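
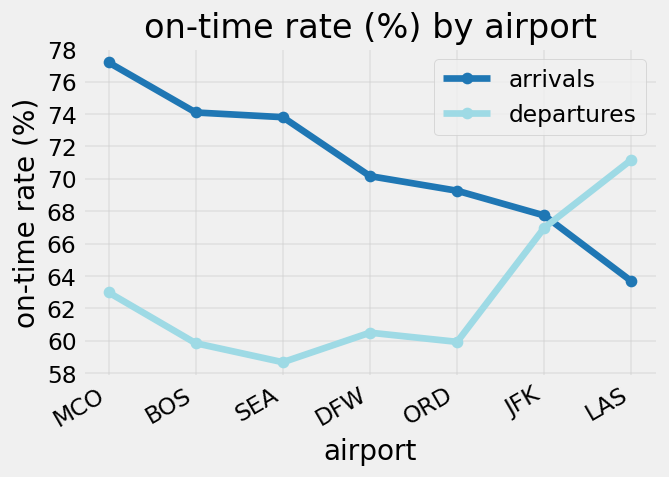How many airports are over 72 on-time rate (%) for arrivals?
3

Above 72: MCO, BOS, SEA.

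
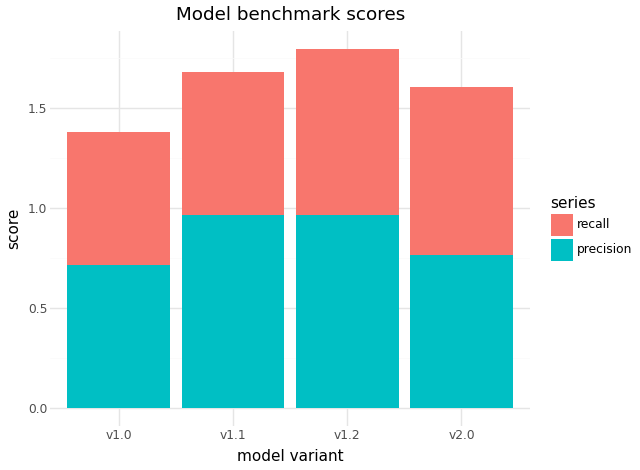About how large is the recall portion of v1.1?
recall top ≈ 1.6, bottom ≈ 1.0; segment ≈ 0.6.

≈ 0.6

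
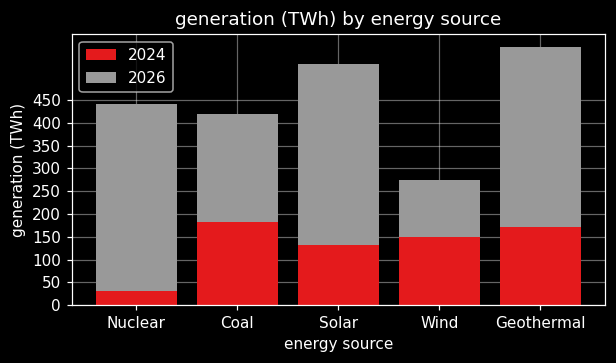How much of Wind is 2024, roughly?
≈ 150

2024 top ≈ 150, bottom ≈ 0; segment ≈ 150.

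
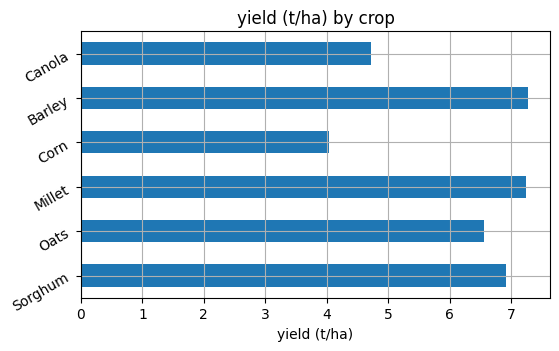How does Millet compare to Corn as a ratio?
≈ 1.75×

Millet ≈ 7, Corn ≈ 4; 7/4 ≈ 1.75.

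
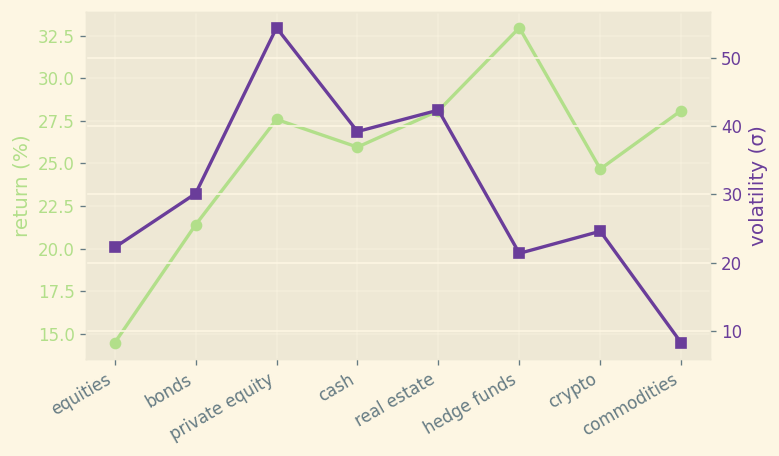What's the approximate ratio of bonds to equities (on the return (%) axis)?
≈ 1.57×

bonds ≈ 22, equities ≈ 14; 22/14 ≈ 1.57.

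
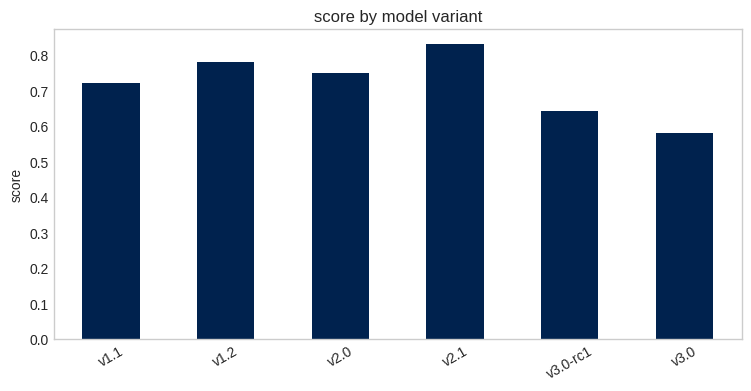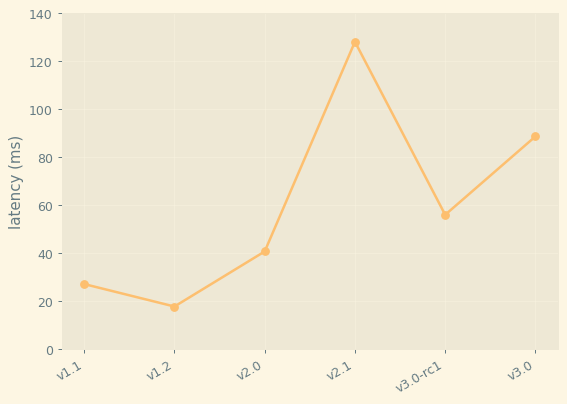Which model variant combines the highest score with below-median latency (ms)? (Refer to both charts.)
v1.2

Chart 2 median latency (ms) ≈ 40; below-median model variants: v1.1, v1.2, v2.0. Among those, v1.2 has the highest score (≈ 0.8).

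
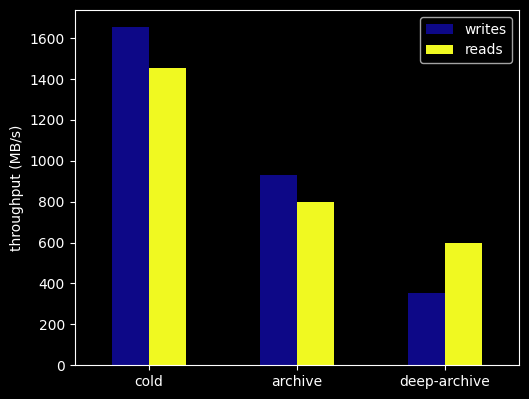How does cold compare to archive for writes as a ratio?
cold ≈ 1600, archive ≈ 1000; 1600/1000 ≈ 1.6.

≈ 1.6×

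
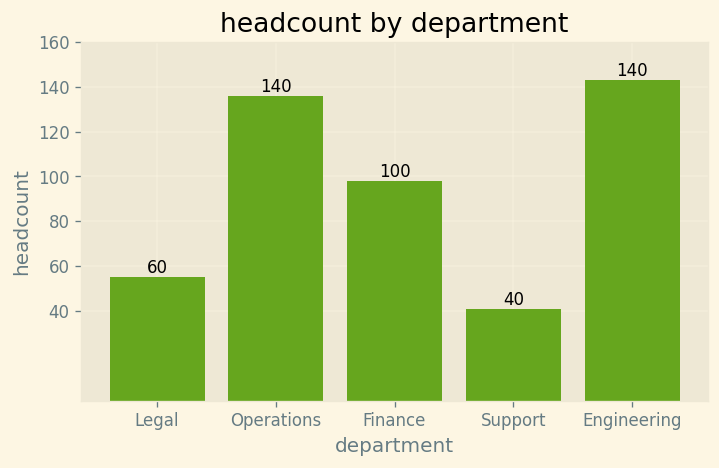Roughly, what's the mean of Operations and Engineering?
≈ 140

(140 + 140) / 2 ≈ 140.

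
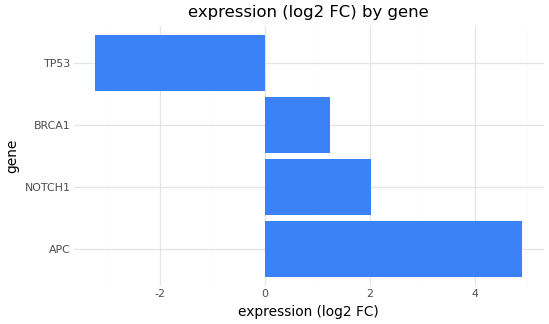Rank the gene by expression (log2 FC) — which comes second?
NOTCH1

Top 3: APC ≈ 5, NOTCH1 ≈ 2, BRCA1 ≈ 1.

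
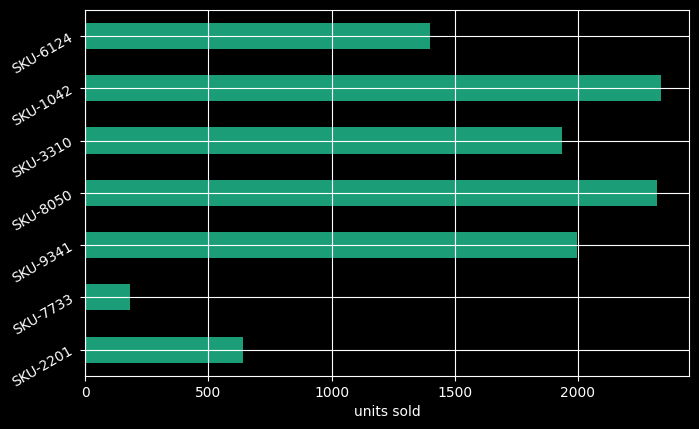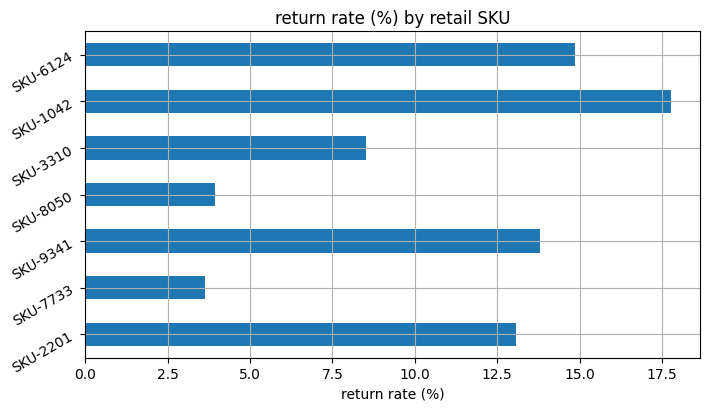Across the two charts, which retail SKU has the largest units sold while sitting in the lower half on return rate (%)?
SKU-8050

Chart 2 median return rate (%) ≈ 14; below-median retail SKUs: SKU-7733, SKU-8050, SKU-3310. Among those, SKU-8050 has the highest units sold (≈ 2500).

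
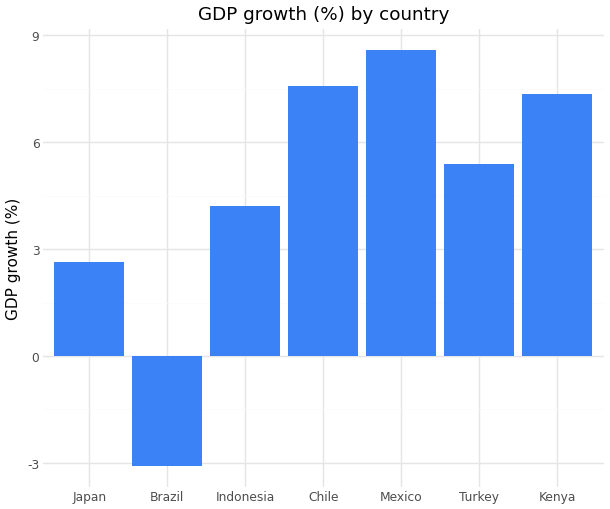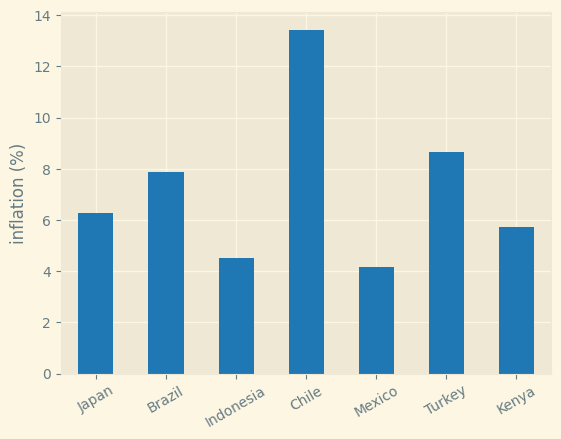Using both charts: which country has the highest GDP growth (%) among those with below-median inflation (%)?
Chart 2 median inflation (%) ≈ 6; below-median countries: Indonesia, Mexico, Kenya. Among those, Mexico has the highest GDP growth (%) (≈ 9).

Mexico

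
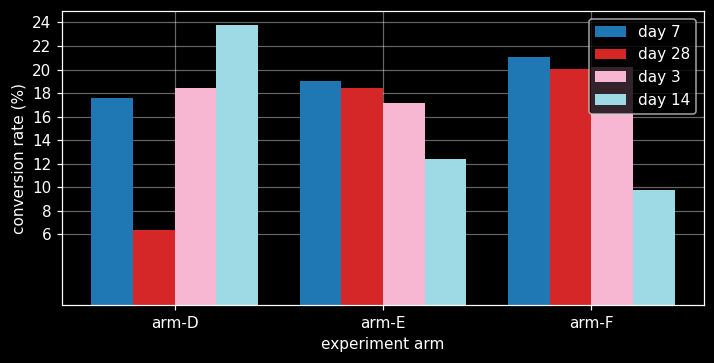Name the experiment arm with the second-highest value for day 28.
arm-E

Top 3 for day 28: arm-F ≈ 20, arm-E ≈ 18, arm-D ≈ 6.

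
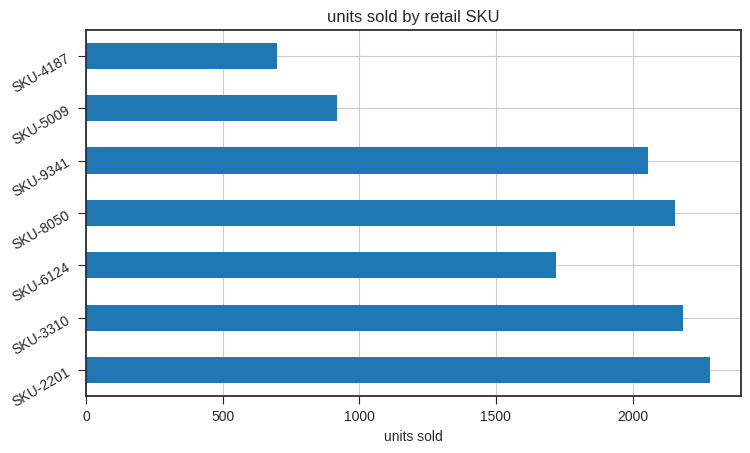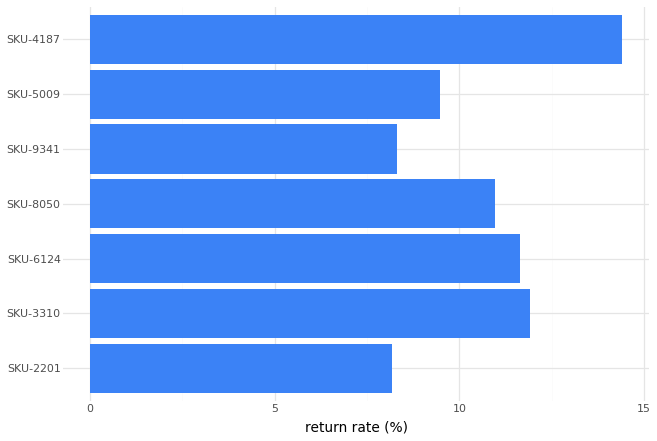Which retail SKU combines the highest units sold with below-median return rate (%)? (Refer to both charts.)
SKU-2201

Chart 2 median return rate (%) ≈ 10; below-median retail SKUs: SKU-2201, SKU-9341, SKU-5009. Among those, SKU-2201 has the highest units sold (≈ 2500).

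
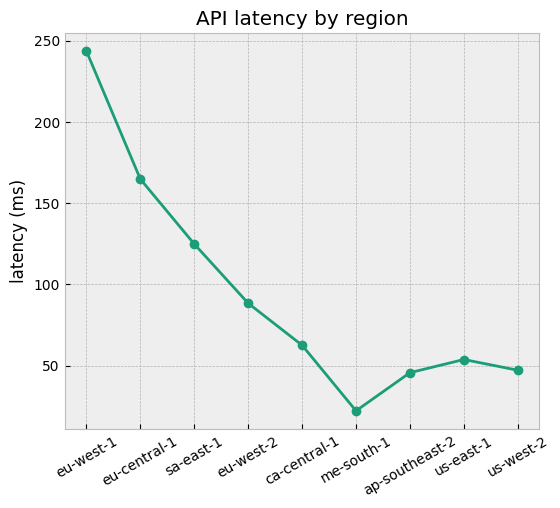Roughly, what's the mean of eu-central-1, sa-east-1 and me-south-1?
≈ 100

(160 + 120 + 20) / 3 ≈ 100.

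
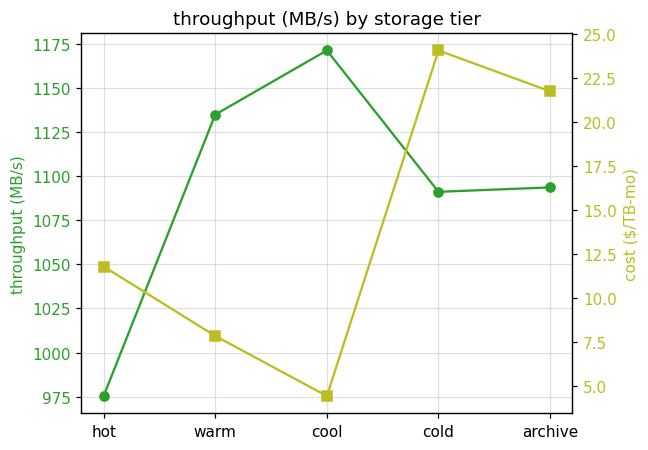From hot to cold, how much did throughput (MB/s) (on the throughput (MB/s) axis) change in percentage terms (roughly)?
hot ≈ 980, cold ≈ 1100; (1100 − 980) / 980 ≈ +12.2%.

≈ +12.2%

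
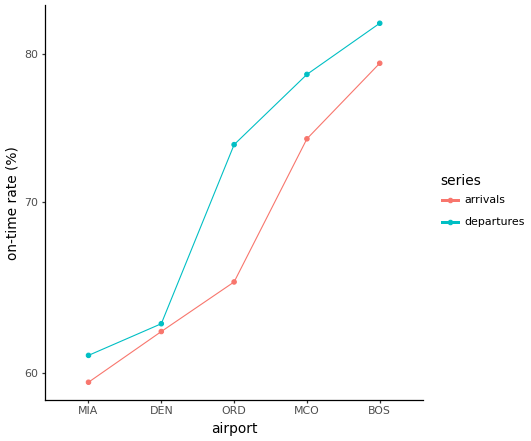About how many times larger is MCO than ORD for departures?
≈ 1.05×

MCO ≈ 78, ORD ≈ 74; 78/74 ≈ 1.05.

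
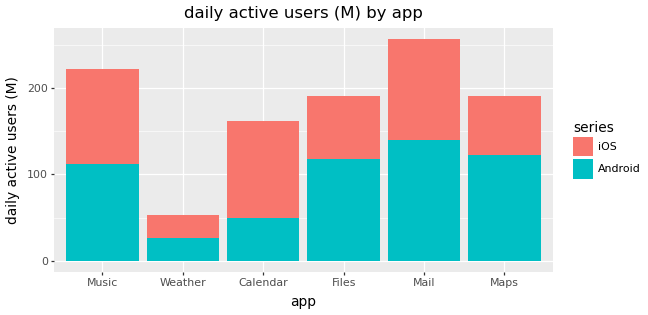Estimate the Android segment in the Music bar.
≈ 100

Android top ≈ 100, bottom ≈ 0; segment ≈ 100.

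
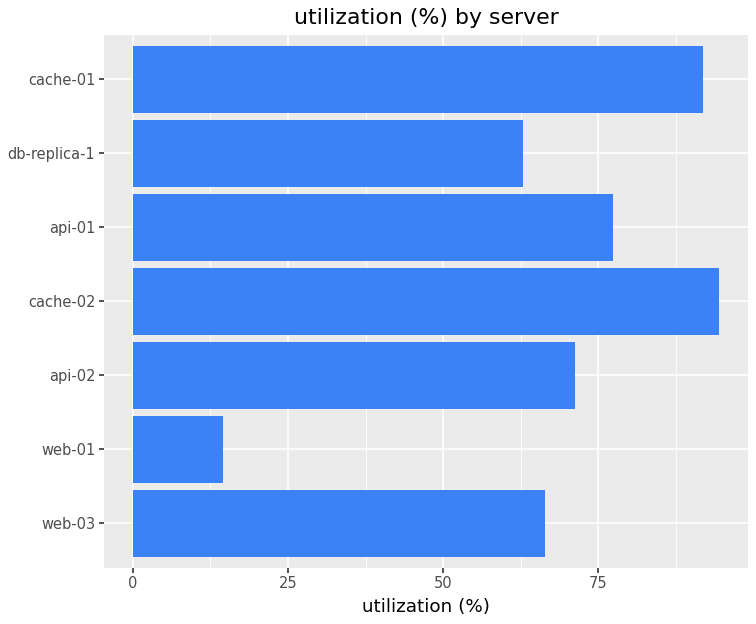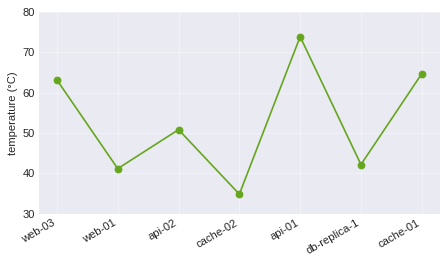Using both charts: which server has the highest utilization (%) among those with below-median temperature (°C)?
cache-02

Chart 2 median temperature (°C) ≈ 50; below-median servers: web-01, cache-02, db-replica-1. Among those, cache-02 has the highest utilization (%) (≈ 90).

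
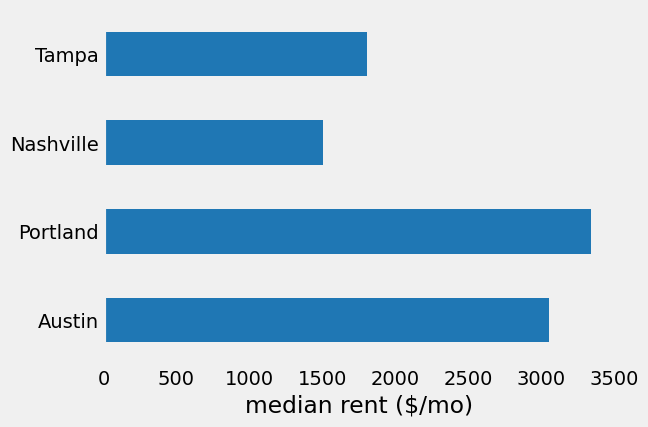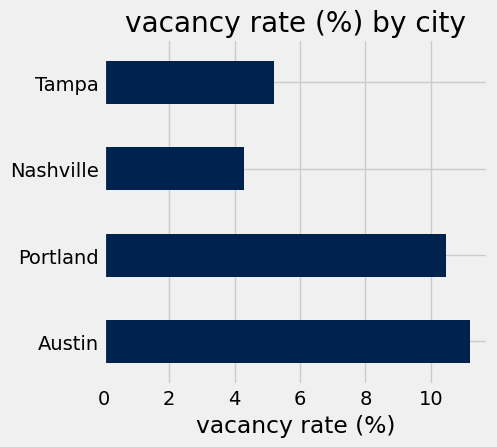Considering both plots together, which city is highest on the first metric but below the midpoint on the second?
Chart 2 median vacancy rate (%) ≈ 8; below-median cities: Nashville, Tampa. Among those, Tampa has the highest median rent ($/mo) (≈ 2000).

Tampa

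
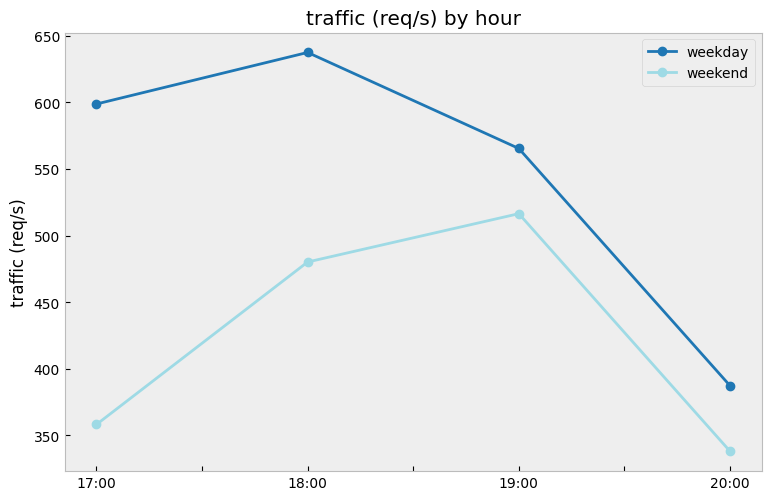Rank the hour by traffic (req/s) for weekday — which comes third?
Top 4 for weekday: 18:00 ≈ 650, 17:00 ≈ 600, 19:00 ≈ 575, 20:00 ≈ 375.

19:00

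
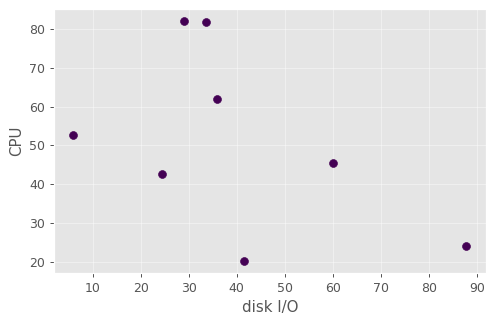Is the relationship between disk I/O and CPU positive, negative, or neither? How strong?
negative, moderate

Points are negatively correlated; moderate (|r| ≈ 0.5).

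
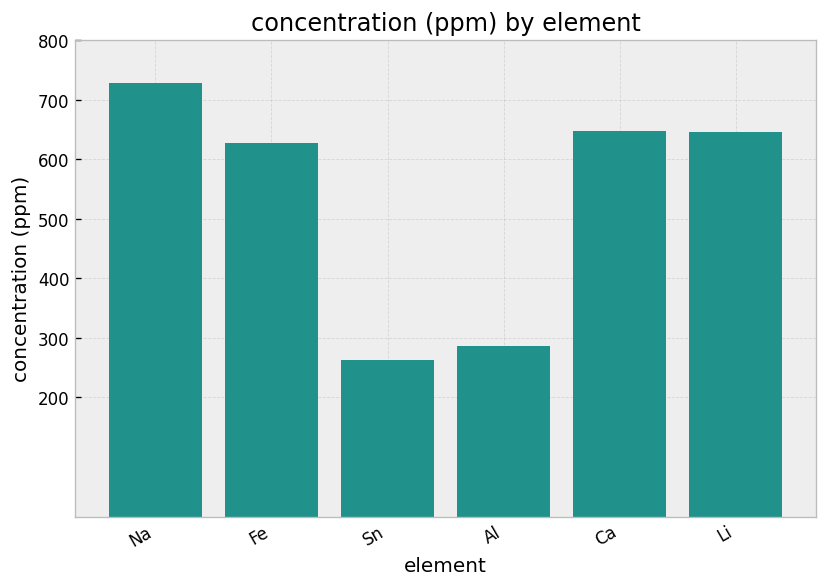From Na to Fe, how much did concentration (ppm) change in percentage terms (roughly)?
Na ≈ 700, Fe ≈ 600; (600 − 700) / 700 ≈ -14.3%.

≈ -14.3%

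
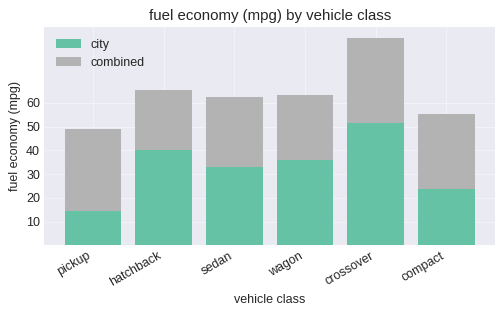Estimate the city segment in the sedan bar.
≈ 30

city top ≈ 30, bottom ≈ 0; segment ≈ 30.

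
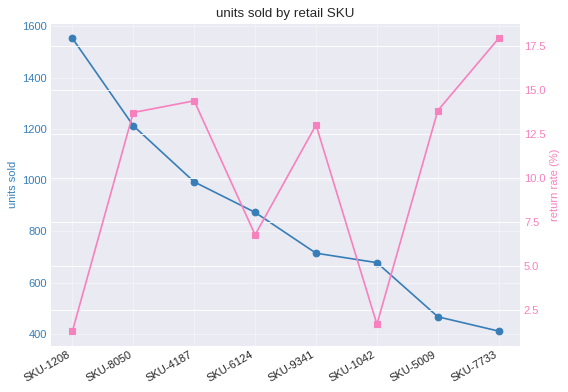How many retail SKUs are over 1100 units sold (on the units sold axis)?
Above 1100: SKU-1208, SKU-8050.

2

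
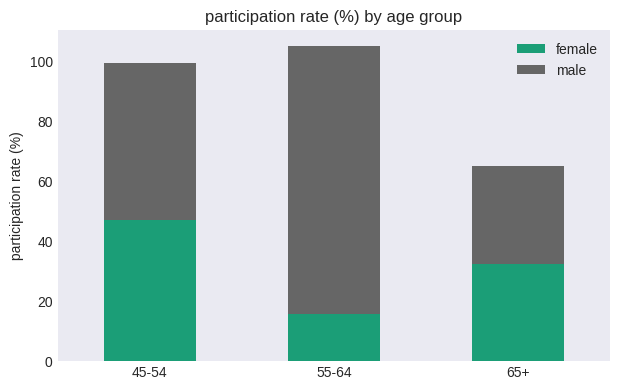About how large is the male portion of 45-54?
≈ 50

male top ≈ 100, bottom ≈ 50; segment ≈ 50.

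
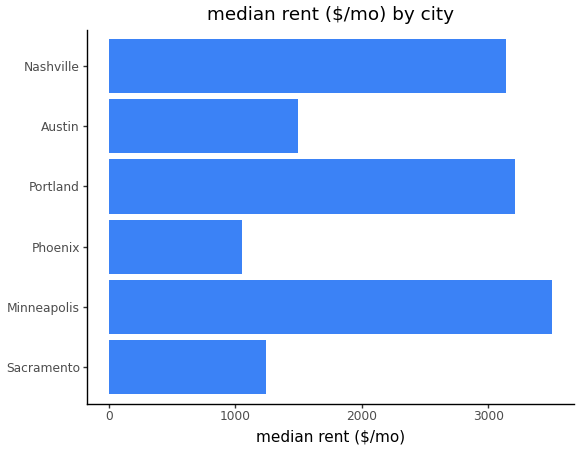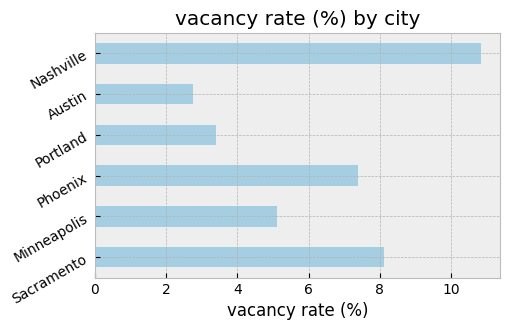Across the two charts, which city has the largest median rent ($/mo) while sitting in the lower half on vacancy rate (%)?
Chart 2 median vacancy rate (%) ≈ 6; below-median cities: Minneapolis, Portland, Austin. Among those, Minneapolis has the highest median rent ($/mo) (≈ 3500).

Minneapolis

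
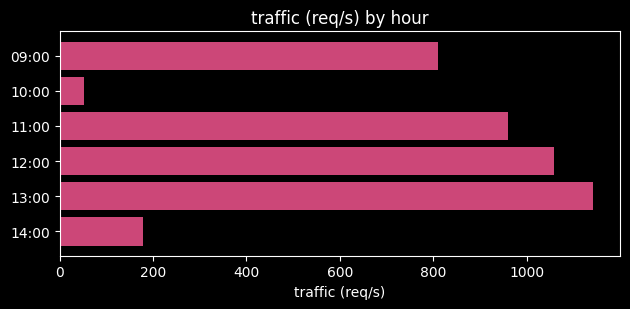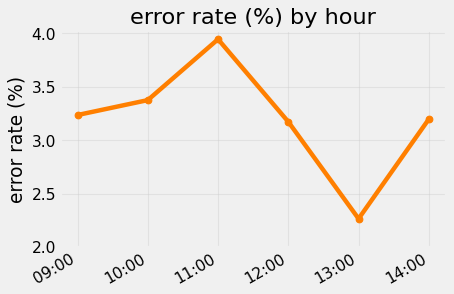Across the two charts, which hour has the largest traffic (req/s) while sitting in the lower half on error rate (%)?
Chart 2 median error rate (%) ≈ 3; below-median hours: 12:00, 13:00, 14:00. Among those, 13:00 has the highest traffic (req/s) (≈ 1200).

13:00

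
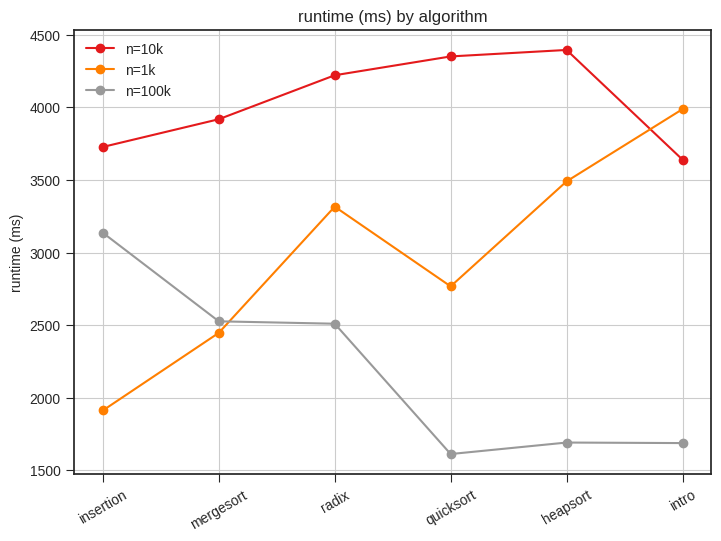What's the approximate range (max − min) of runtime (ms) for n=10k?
≈ 1000

Max heapsort ≈ 4500, min intro ≈ 3500; range ≈ 1000.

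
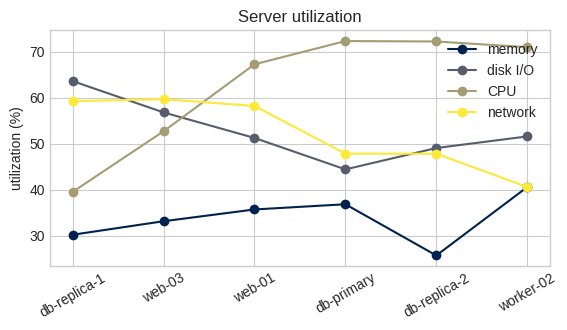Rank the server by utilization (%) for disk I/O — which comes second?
web-03

Top 3 for disk I/O: db-replica-1 ≈ 65, web-03 ≈ 55, worker-02 ≈ 50.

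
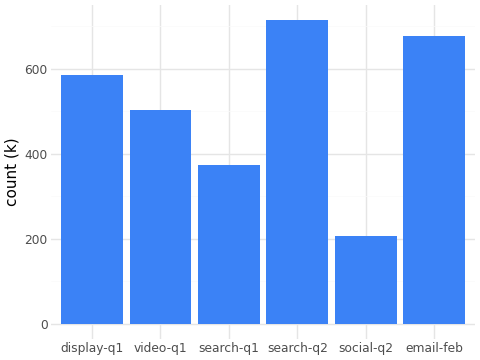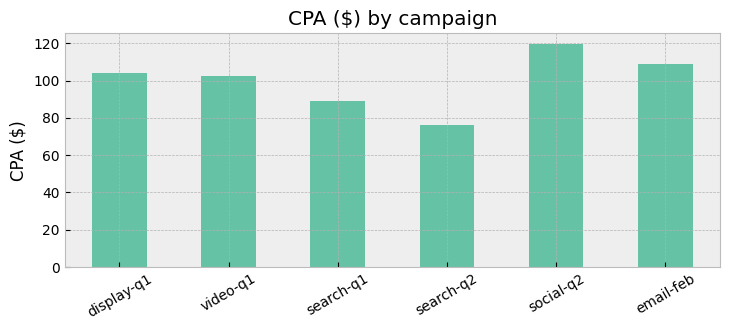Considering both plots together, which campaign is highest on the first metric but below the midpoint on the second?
search-q2

Chart 2 median CPA ($) ≈ 100; below-median campaigns: video-q1, search-q1, search-q2. Among those, search-q2 has the highest count (k) (≈ 700).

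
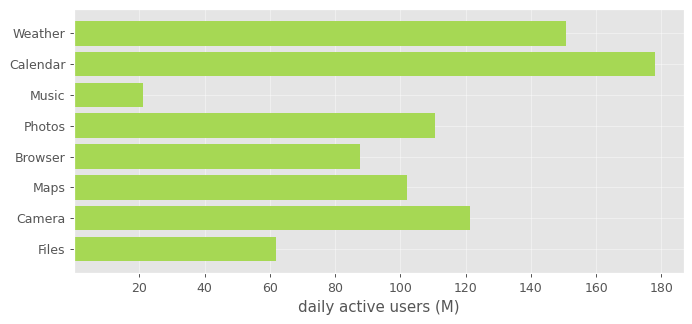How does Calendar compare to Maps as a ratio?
Calendar ≈ 180, Maps ≈ 100; 180/100 ≈ 1.8.

≈ 1.8×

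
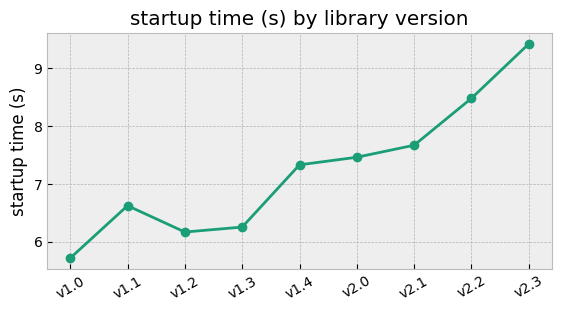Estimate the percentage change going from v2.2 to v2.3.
v2.2 ≈ 8.5, v2.3 ≈ 9.5; (9.5 − 8.5) / 8.5 ≈ +11.8%.

≈ +11.8%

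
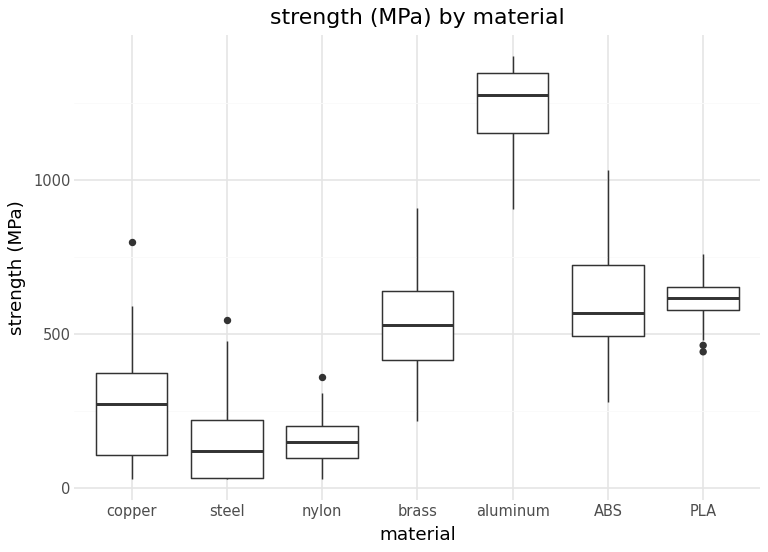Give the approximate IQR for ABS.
≈ 200

Q3 ≈ 700, Q1 ≈ 500; IQR ≈ 200.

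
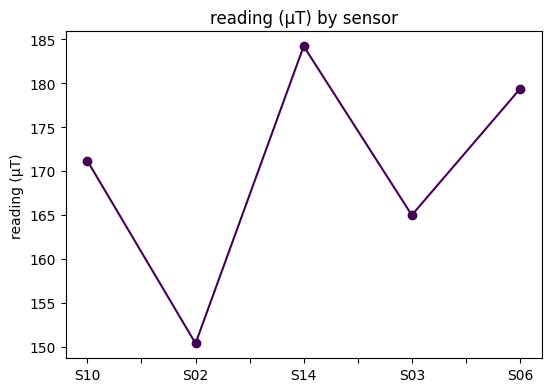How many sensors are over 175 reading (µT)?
2

Above 175: S14, S06.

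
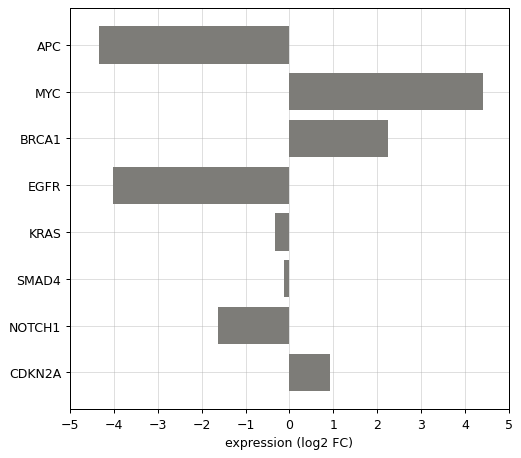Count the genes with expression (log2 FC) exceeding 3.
Above 3: MYC.

1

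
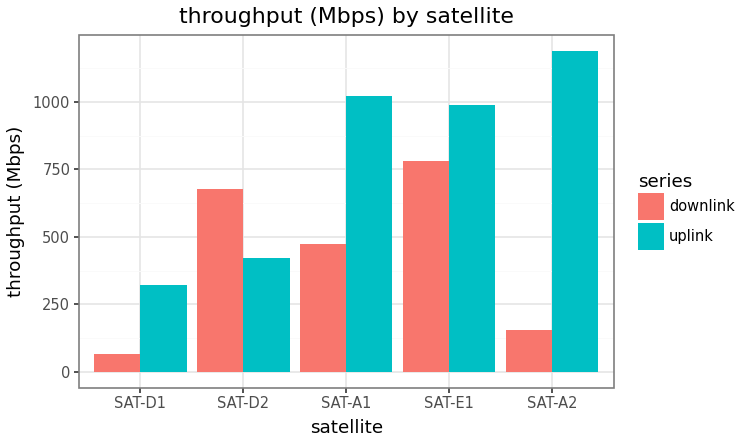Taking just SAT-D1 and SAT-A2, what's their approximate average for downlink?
≈ 150

(100 + 200) / 2 ≈ 150.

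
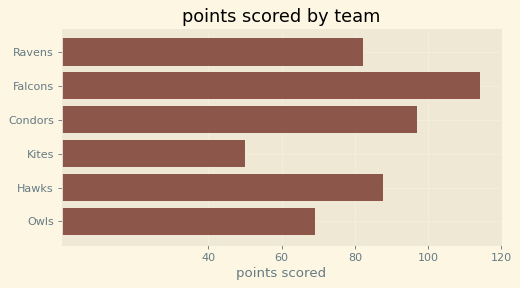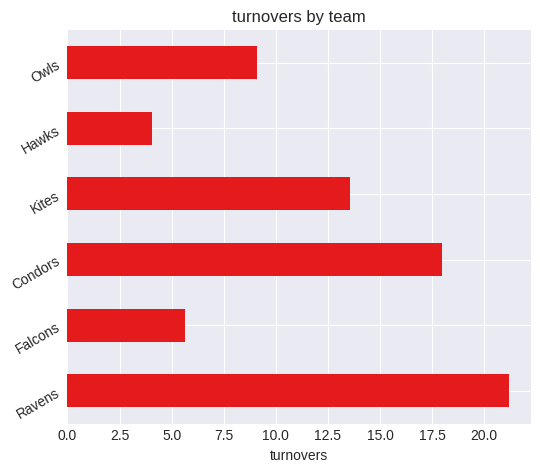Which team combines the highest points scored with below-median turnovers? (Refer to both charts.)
Chart 2 median turnovers ≈ 12; below-median teams: Falcons, Hawks, Owls. Among those, Falcons has the highest points scored (≈ 120).

Falcons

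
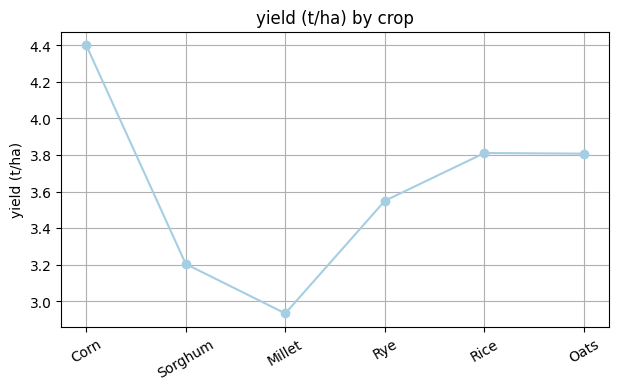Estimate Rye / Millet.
≈ 1.2×

Rye ≈ 3.6, Millet ≈ 3.0; 3.6/3.0 ≈ 1.2.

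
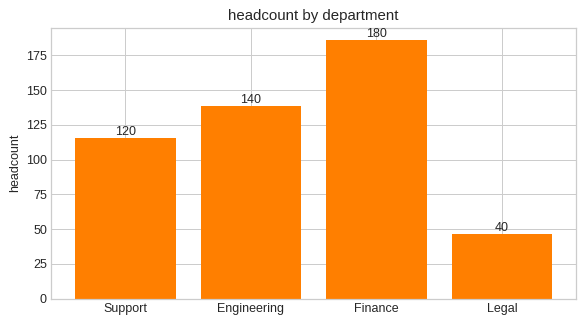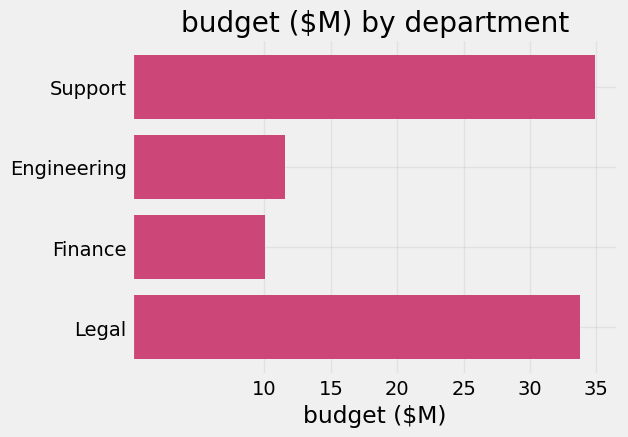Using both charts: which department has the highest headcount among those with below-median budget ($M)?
Chart 2 median budget ($M) ≈ 25; below-median departments: Engineering, Finance. Among those, Finance has the highest headcount (≈ 180).

Finance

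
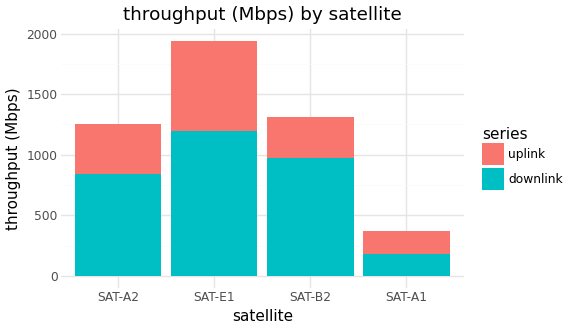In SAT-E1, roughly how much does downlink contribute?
downlink top ≈ 1200, bottom ≈ 0; segment ≈ 1200.

≈ 1200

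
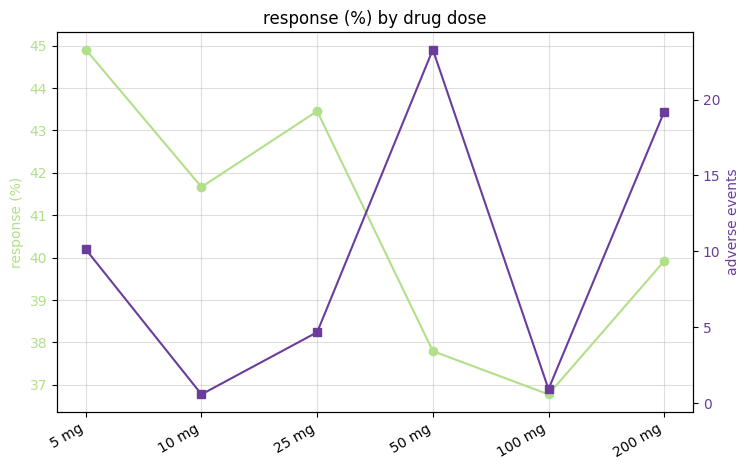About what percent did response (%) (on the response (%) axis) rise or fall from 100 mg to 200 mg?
≈ +8.1%

100 mg ≈ 37, 200 mg ≈ 40; (40 − 37) / 37 ≈ +8.1%.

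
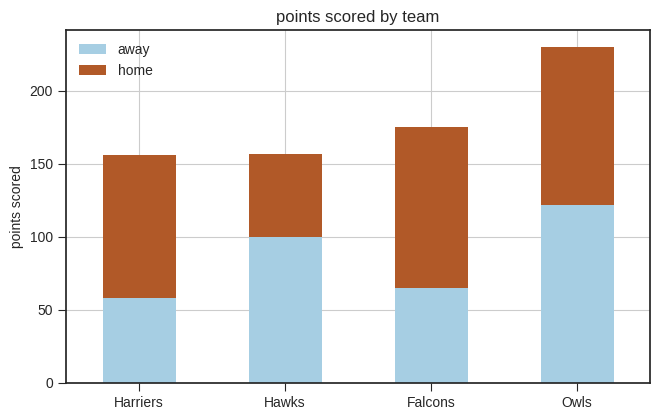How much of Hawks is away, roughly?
away top ≈ 100, bottom ≈ 0; segment ≈ 100.

≈ 100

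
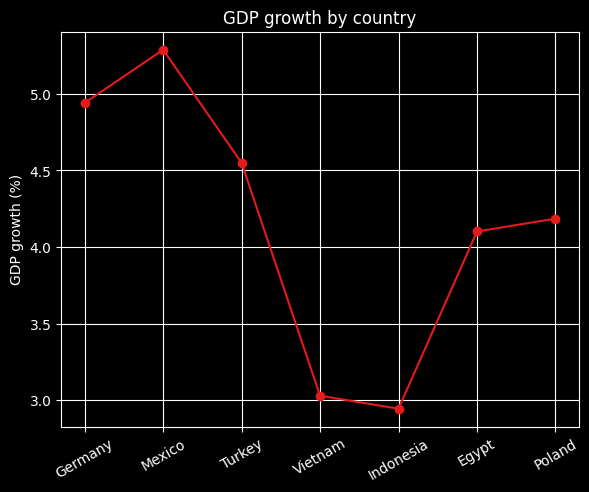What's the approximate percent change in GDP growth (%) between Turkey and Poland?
≈ -8.7%

Turkey ≈ 4.6, Poland ≈ 4.2; (4.2 − 4.6) / 4.6 ≈ -8.7%.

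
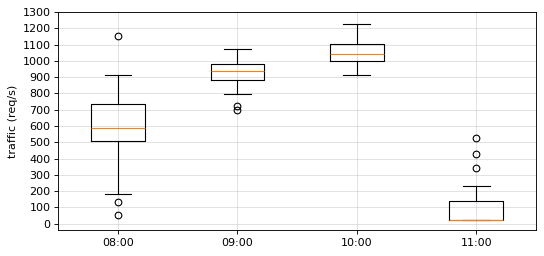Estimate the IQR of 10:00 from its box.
Q3 ≈ 1100, Q1 ≈ 1000; IQR ≈ 100.

≈ 100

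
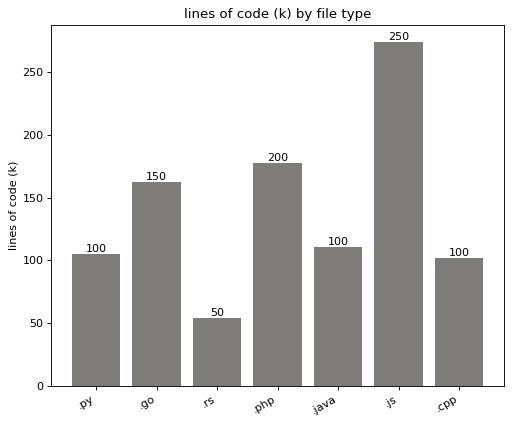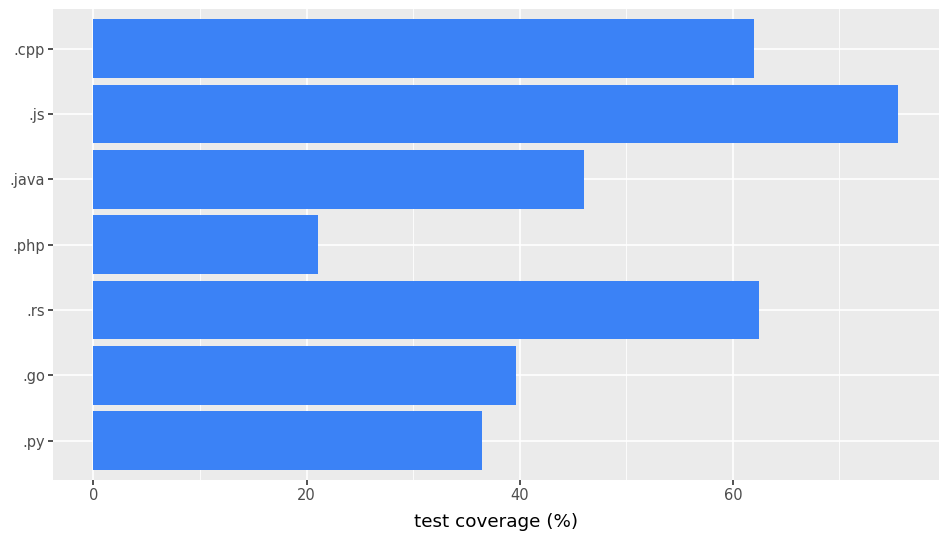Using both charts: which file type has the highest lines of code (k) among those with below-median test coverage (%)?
.php

Chart 2 median test coverage (%) ≈ 50; below-median file types: .py, .go, .php. Among those, .php has the highest lines of code (k) (≈ 200).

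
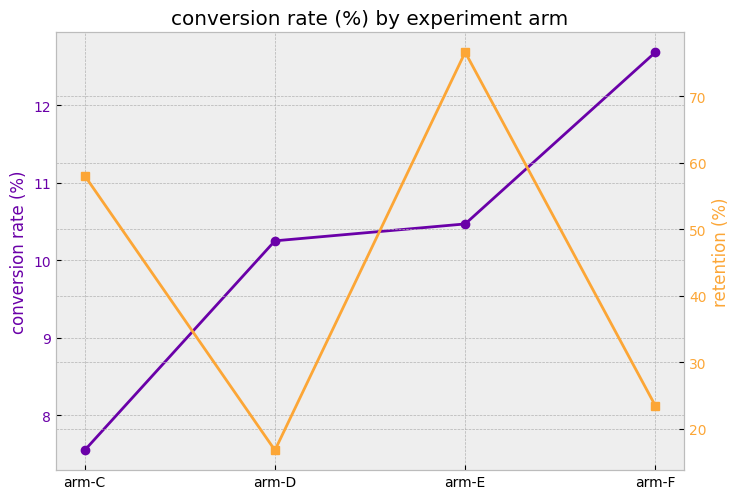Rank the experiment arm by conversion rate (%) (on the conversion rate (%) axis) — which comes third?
Top 4 (on the conversion rate (%) axis): arm-F ≈ 12.5, arm-E ≈ 10.5, arm-D ≈ 10.0, arm-C ≈ 7.5.

arm-D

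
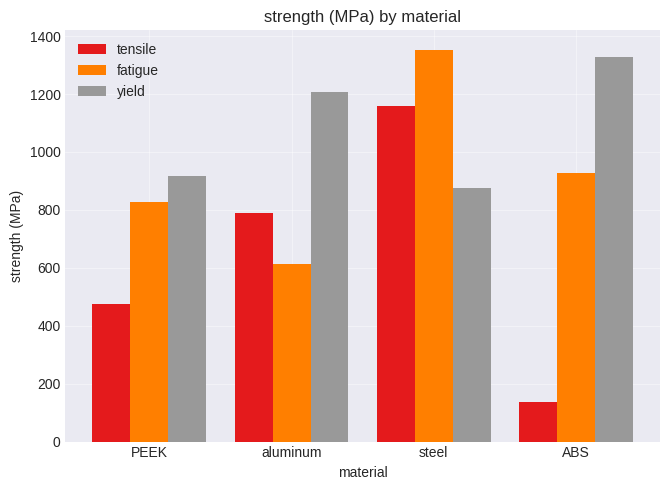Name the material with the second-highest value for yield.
aluminum

Top 3 for yield: ABS ≈ 1400, aluminum ≈ 1200, PEEK ≈ 1000.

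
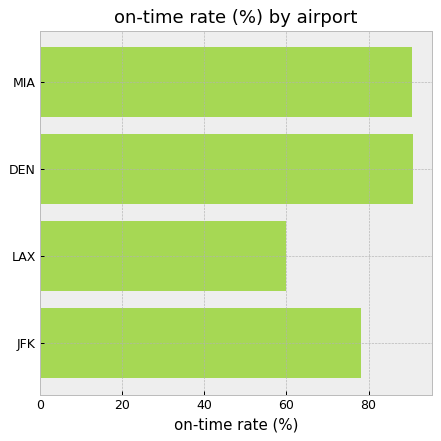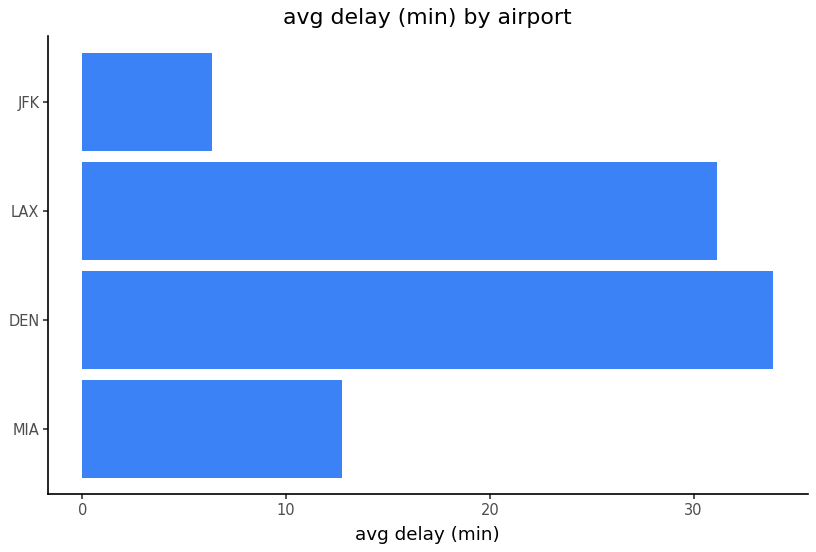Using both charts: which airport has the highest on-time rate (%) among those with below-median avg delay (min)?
MIA

Chart 2 median avg delay (min) ≈ 20; below-median airports: MIA, JFK. Among those, MIA has the highest on-time rate (%) (≈ 90).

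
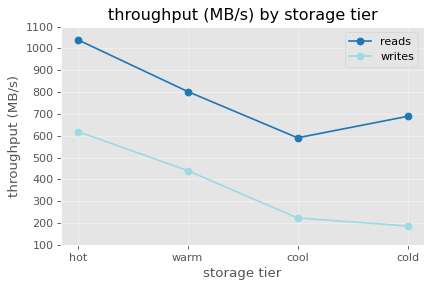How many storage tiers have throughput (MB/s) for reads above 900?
1

Above 900: hot.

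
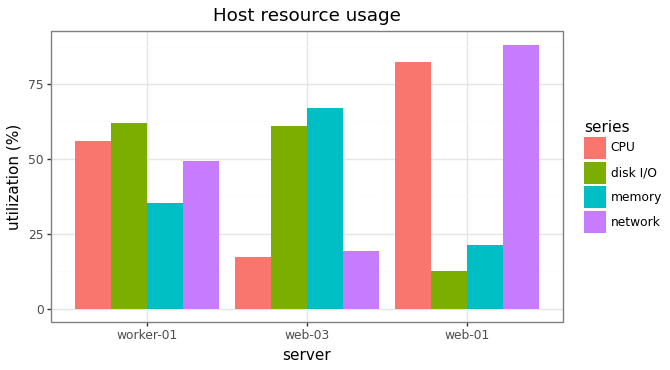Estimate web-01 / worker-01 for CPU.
≈ 1.33×

web-01 ≈ 80, worker-01 ≈ 60; 80/60 ≈ 1.33.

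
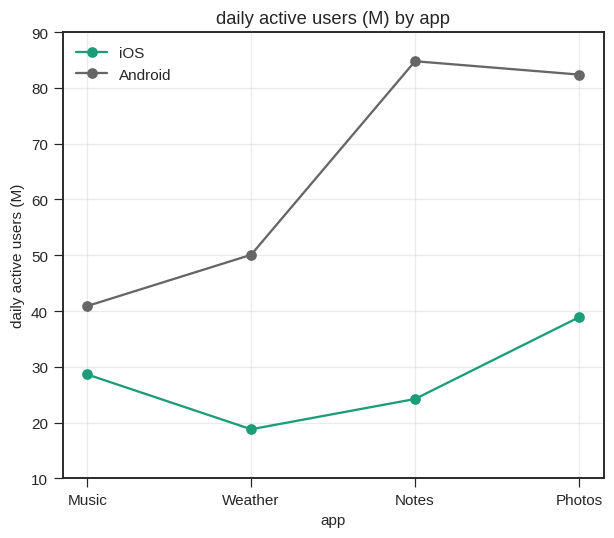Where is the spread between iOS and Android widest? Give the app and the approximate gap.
Notes: iOS ≈ 20, Android ≈ 80 → gap ≈ 60. Next-largest (Photos) is only ≈ 40.

Notes, ≈ 60 M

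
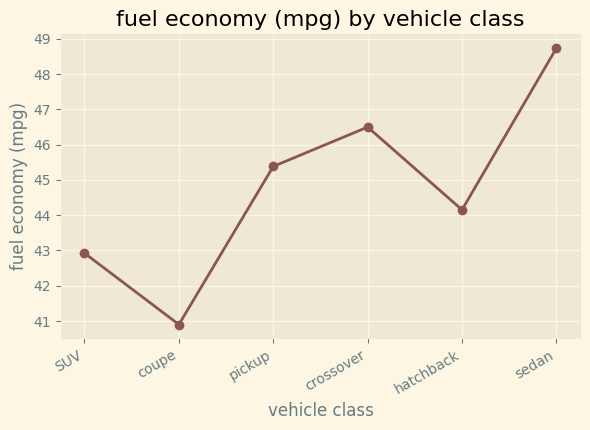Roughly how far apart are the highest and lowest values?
≈ 8

Max sedan ≈ 49, min coupe ≈ 41; range ≈ 8.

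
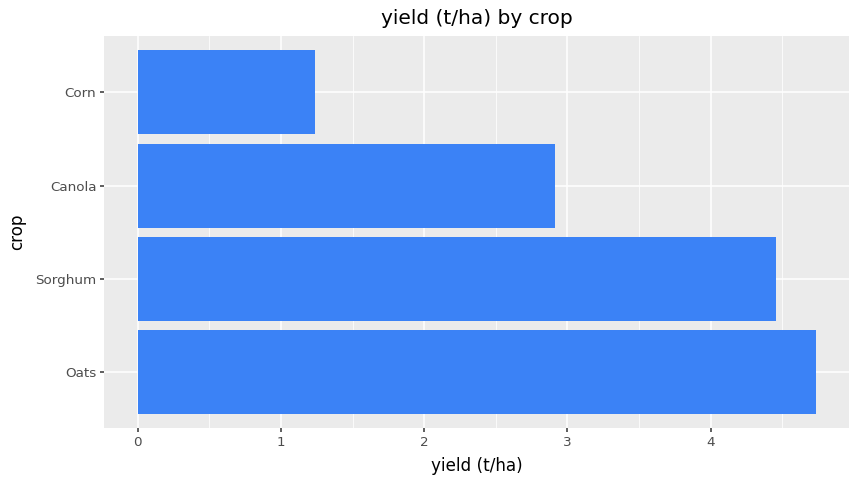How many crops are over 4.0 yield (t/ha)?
Above 4.0: Oats, Sorghum.

2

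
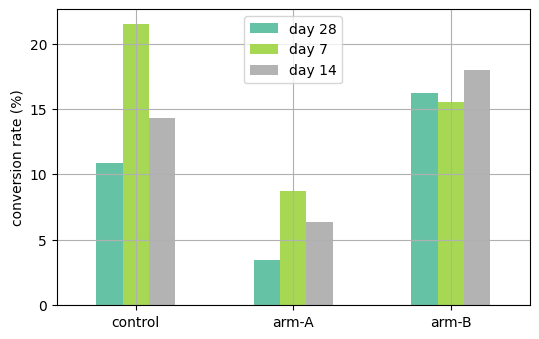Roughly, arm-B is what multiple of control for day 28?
arm-B ≈ 16, control ≈ 10; 16/10 ≈ 1.6.

≈ 1.6×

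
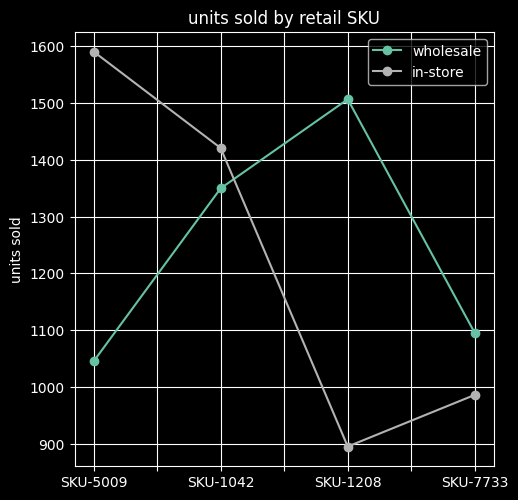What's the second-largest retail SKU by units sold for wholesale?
Top 3 for wholesale: SKU-1208 ≈ 1500, SKU-1042 ≈ 1400, SKU-7733 ≈ 1100.

SKU-1042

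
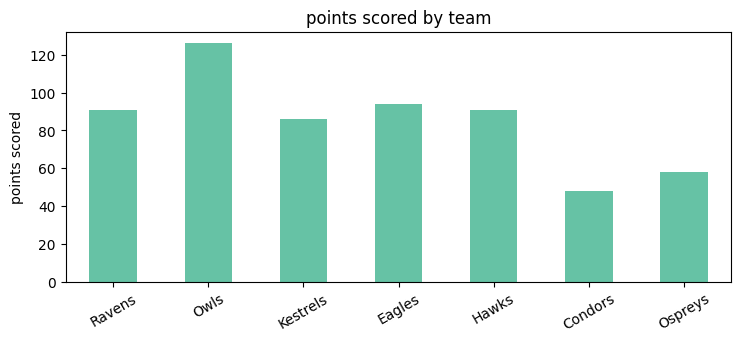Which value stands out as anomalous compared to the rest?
Condors

Condors ≈ 40; the rest sit between ≈ 60 and ≈ 120.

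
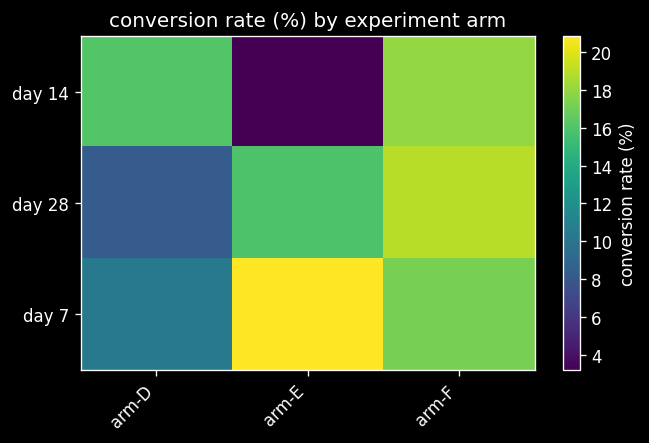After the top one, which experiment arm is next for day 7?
arm-F

Top 3 for day 7: arm-E ≈ 20, arm-F ≈ 18, arm-D ≈ 10.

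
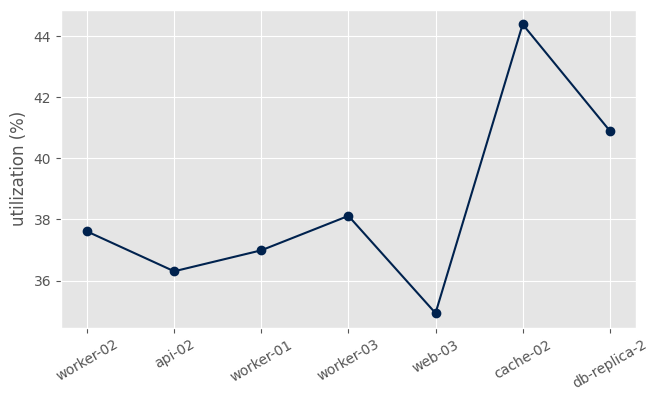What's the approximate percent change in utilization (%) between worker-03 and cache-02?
worker-03 ≈ 38, cache-02 ≈ 44; (44 − 38) / 38 ≈ +15.8%.

≈ +15.8%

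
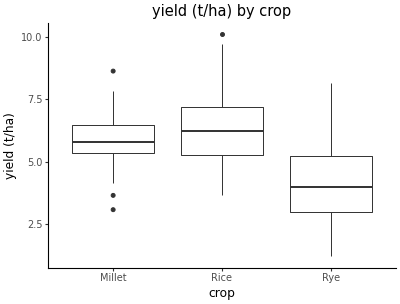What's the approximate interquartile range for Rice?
≈ 2.0

Q3 ≈ 7.2, Q1 ≈ 5.2; IQR ≈ 2.0.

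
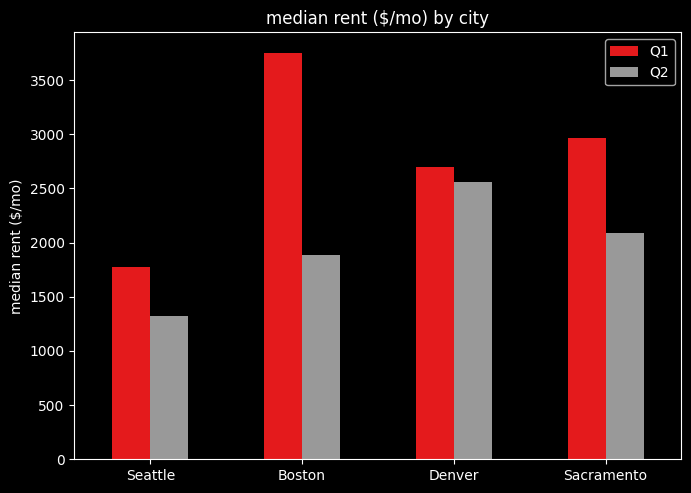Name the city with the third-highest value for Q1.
Denver

Top 4 for Q1: Boston ≈ 4000, Sacramento ≈ 3000, Denver ≈ 2500, Seattle ≈ 2000.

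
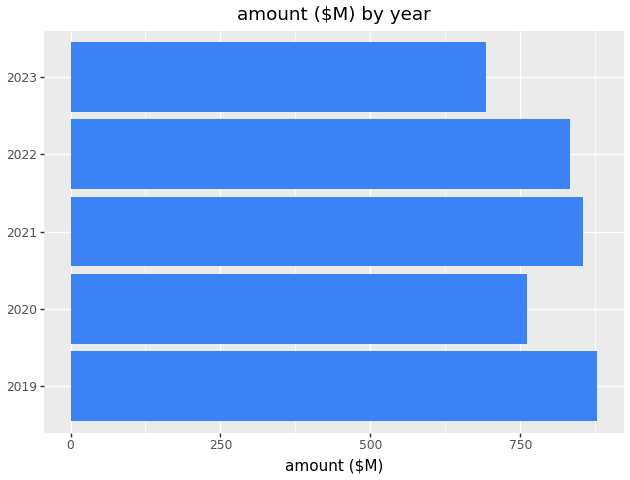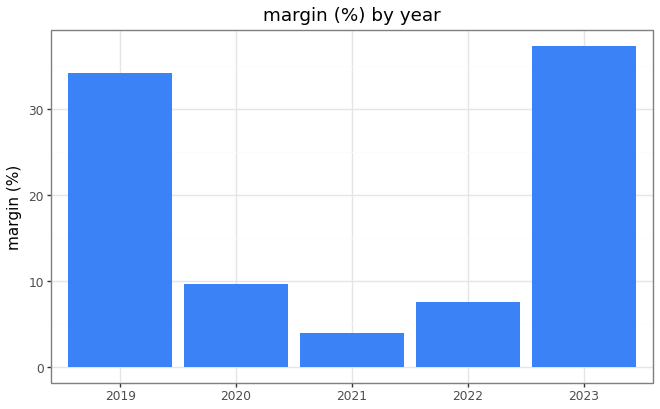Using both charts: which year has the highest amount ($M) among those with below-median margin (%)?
2021

Chart 2 median margin (%) ≈ 10; below-median years: 2021, 2022. Among those, 2021 has the highest amount ($M) (≈ 900).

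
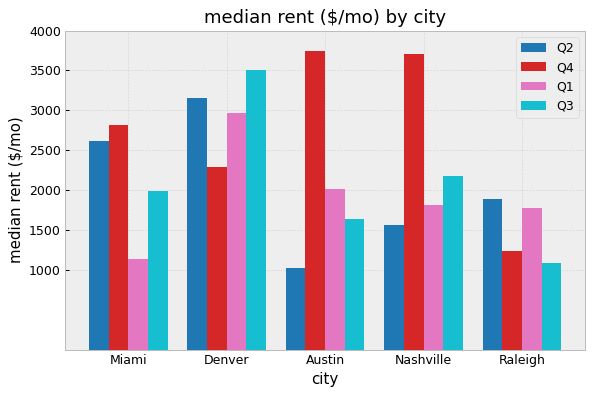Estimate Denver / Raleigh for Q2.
≈ 1.5×

Denver ≈ 3000, Raleigh ≈ 2000; 3000/2000 ≈ 1.5.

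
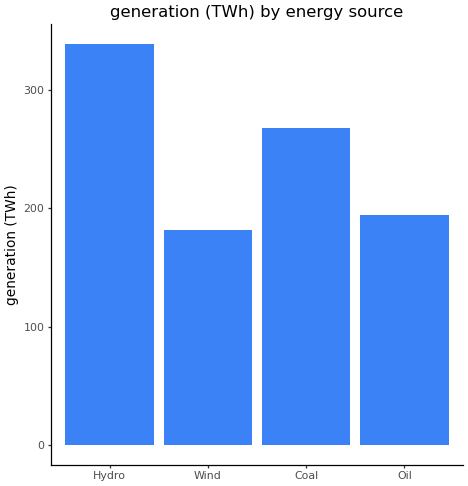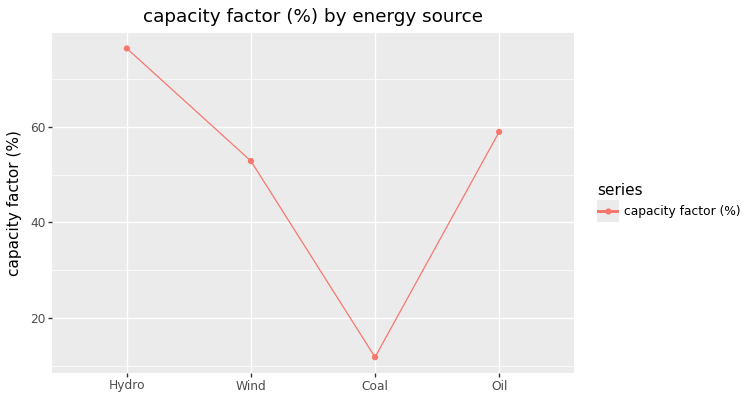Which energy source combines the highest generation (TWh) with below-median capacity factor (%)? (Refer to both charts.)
Coal

Chart 2 median capacity factor (%) ≈ 60; below-median energy sources: Wind, Coal. Among those, Coal has the highest generation (TWh) (≈ 250).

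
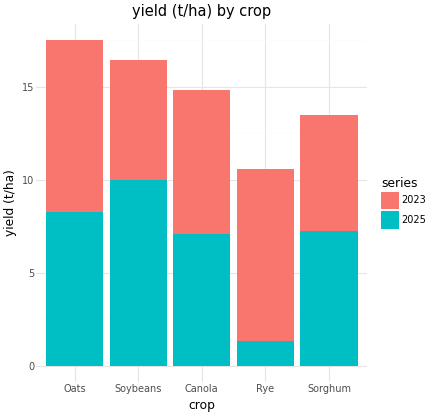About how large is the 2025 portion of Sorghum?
2025 top ≈ 8, bottom ≈ 0; segment ≈ 8.

≈ 8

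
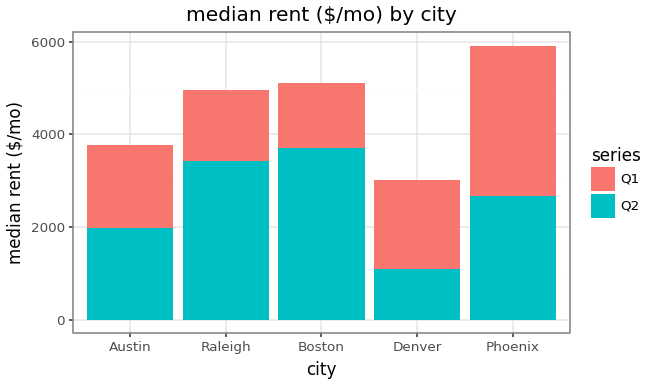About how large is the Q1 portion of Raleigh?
≈ 1500

Q1 top ≈ 5000, bottom ≈ 3500; segment ≈ 1500.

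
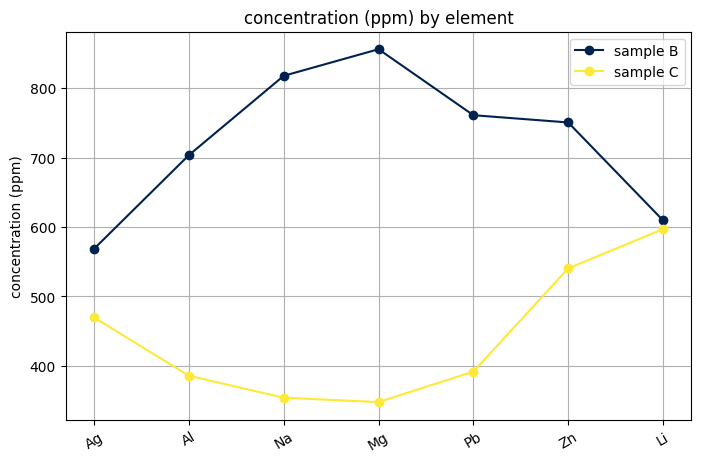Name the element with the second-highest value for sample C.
Zn

Top 3 for sample C: Li ≈ 600, Zn ≈ 550, Ag ≈ 450.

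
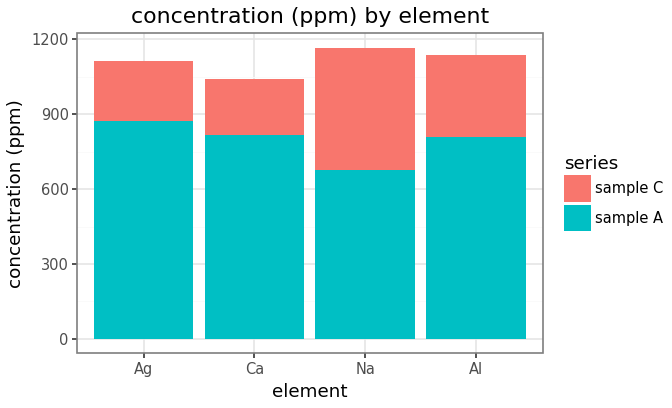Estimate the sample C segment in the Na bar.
sample C top ≈ 1200, bottom ≈ 700; segment ≈ 500.

≈ 500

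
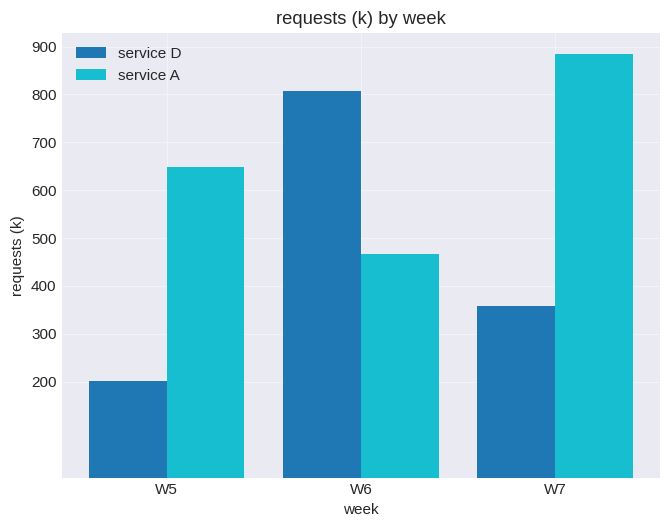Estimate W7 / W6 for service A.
W7 ≈ 900, W6 ≈ 500; 900/500 ≈ 1.8.

≈ 1.8×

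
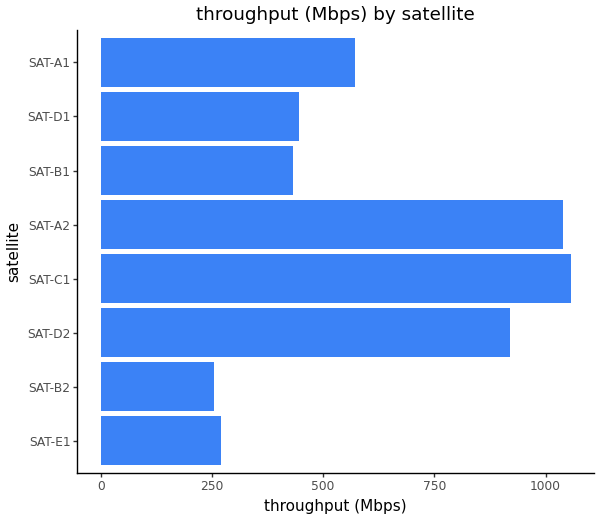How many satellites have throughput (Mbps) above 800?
3

Above 800: SAT-D2, SAT-C1, SAT-A2.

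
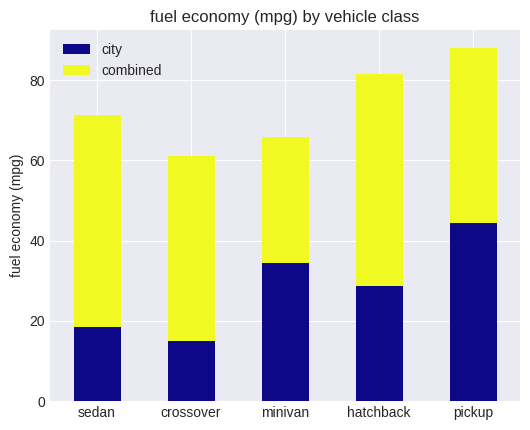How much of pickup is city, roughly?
city top ≈ 40, bottom ≈ 0; segment ≈ 40.

≈ 40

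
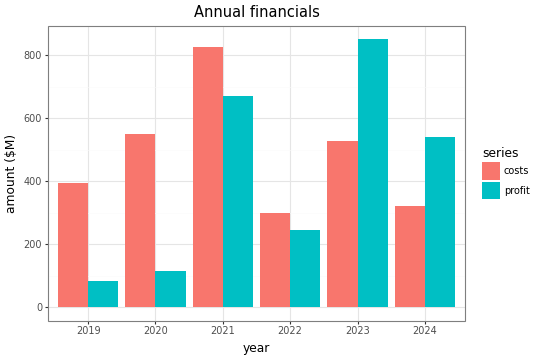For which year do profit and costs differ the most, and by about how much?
2020: profit ≈ 100, costs ≈ 600 → gap ≈ 500. Next-largest (2023) is only ≈ 400.

2020, ≈ 500 $M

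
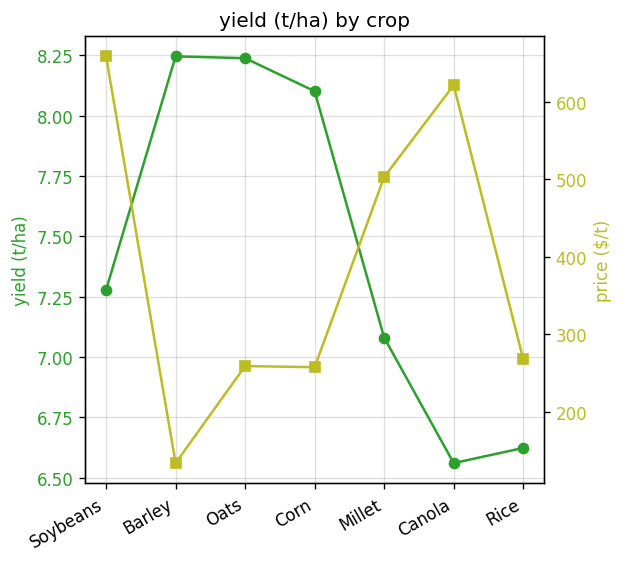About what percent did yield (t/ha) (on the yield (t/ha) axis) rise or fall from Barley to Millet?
≈ -14.6%

Barley ≈ 8.2, Millet ≈ 7.0; (7.0 − 8.2) / 8.2 ≈ -14.6%.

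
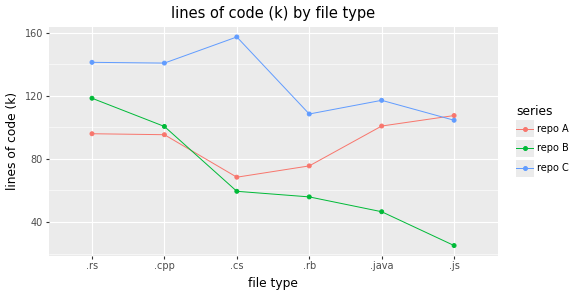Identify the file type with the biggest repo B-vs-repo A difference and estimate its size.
.js, ≈ 80 k

.js: repo B ≈ 20, repo A ≈ 100 → gap ≈ 80. Next-largest (.java) is only ≈ 60.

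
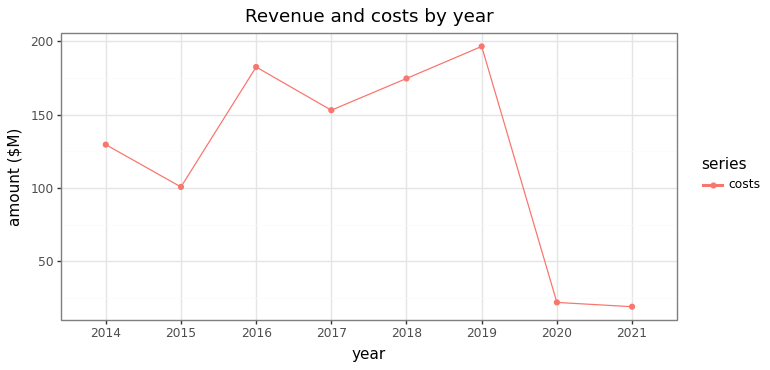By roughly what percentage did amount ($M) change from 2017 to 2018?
≈ +12.5%

2017 ≈ 160, 2018 ≈ 180; (180 − 160) / 160 ≈ +12.5%.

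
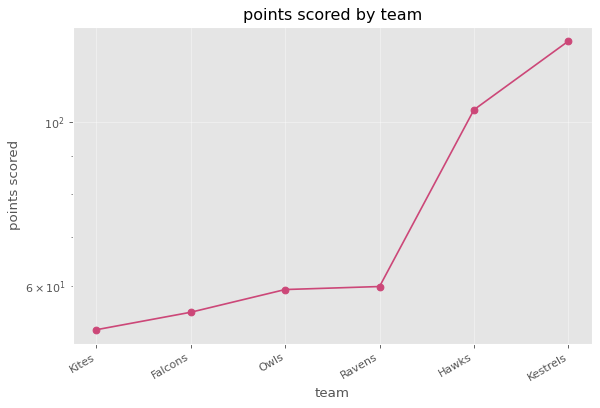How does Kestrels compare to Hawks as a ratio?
Kestrels ≈ 130, Hawks ≈ 100; 130/100 ≈ 1.3.

≈ 1.3×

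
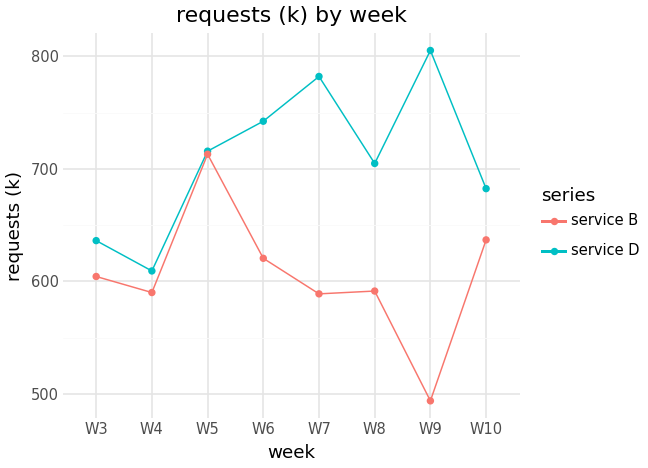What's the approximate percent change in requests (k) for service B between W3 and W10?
≈ +8.3%

W3 ≈ 600, W10 ≈ 650; (650 − 600) / 600 ≈ +8.3%.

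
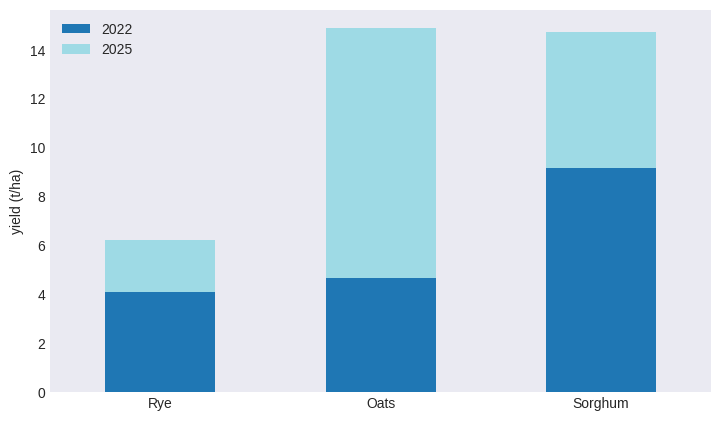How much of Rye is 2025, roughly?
2025 top ≈ 6, bottom ≈ 4; segment ≈ 2.

≈ 2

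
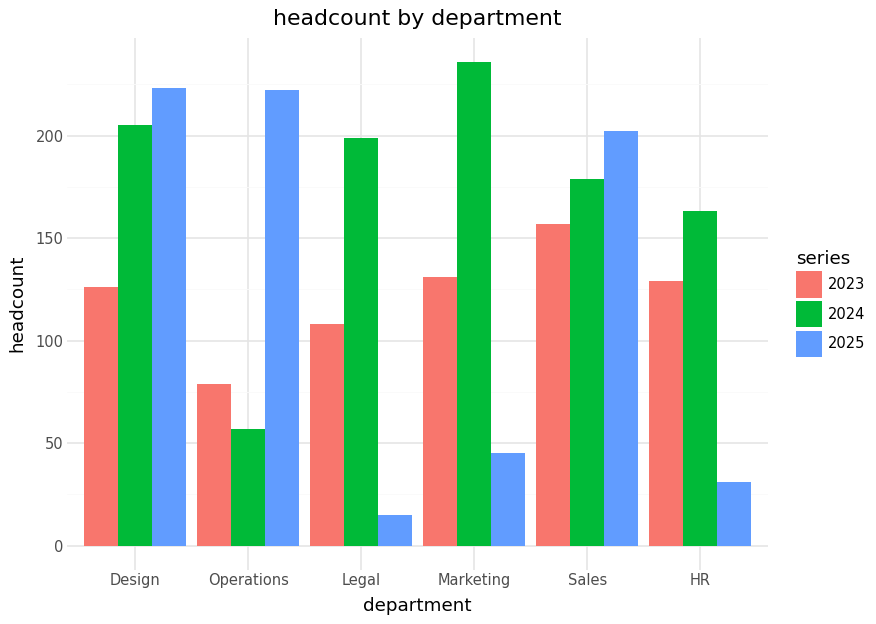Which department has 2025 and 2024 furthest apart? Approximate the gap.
Marketing: 2025 ≈ 40, 2024 ≈ 240 → gap ≈ 200. Next-largest (Legal) is only ≈ 180.

Marketing, ≈ 200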